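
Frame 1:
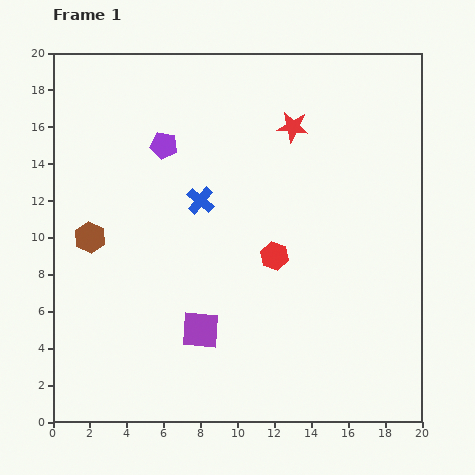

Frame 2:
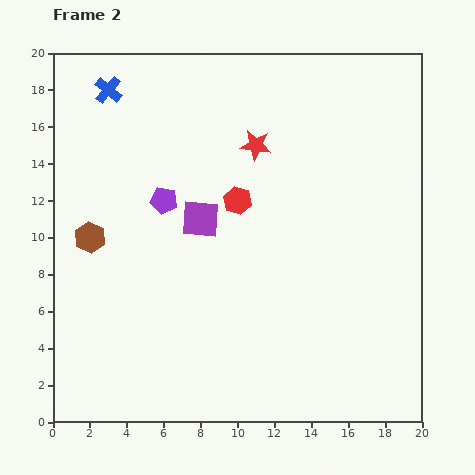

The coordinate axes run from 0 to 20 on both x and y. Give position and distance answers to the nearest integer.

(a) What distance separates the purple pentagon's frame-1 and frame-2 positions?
3

The purple pentagon moved from (6, 15) to (6, 12), a distance of √(0² + 3²) ≈ 3.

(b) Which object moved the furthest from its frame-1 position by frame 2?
the blue cross

(moved 8; next 6)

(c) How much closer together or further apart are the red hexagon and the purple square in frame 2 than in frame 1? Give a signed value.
-4

Distance in frame 1: 6. Distance in frame 2: 2.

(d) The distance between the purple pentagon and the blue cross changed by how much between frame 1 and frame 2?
+3

Distance in frame 1: 4. Distance in frame 2: 7.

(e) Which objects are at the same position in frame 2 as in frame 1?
the brown hexagon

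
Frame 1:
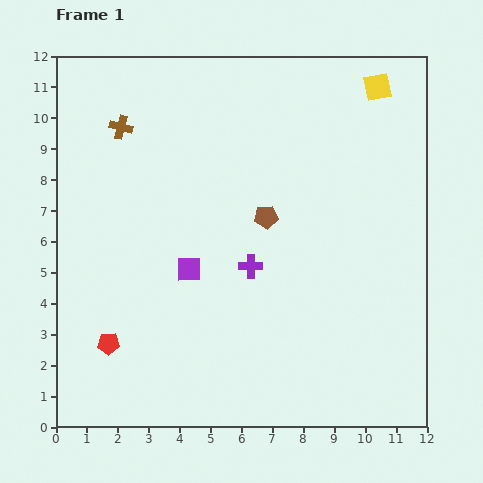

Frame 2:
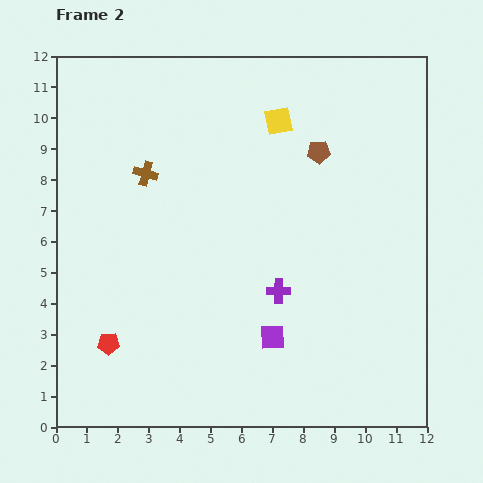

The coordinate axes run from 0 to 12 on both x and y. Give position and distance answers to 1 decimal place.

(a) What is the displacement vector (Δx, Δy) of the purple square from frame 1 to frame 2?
(2.7, -2.2)

The purple square was at (4.3, 5.1) in frame 1 and (7.0, 2.9) in frame 2.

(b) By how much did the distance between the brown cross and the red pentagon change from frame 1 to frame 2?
-1.4

Distance in frame 1: 7.0. Distance in frame 2: 5.6.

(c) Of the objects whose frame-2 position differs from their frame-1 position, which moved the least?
the purple cross

(moved 1.2)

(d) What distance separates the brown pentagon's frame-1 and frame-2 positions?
2.7

The brown pentagon moved from (6.8, 6.8) to (8.5, 8.9), a distance of √(1.7² + 2.1²) ≈ 2.7.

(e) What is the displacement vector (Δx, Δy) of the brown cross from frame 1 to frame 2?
(0.8, -1.5)

The brown cross was at (2.1, 9.7) in frame 1 and (2.9, 8.2) in frame 2.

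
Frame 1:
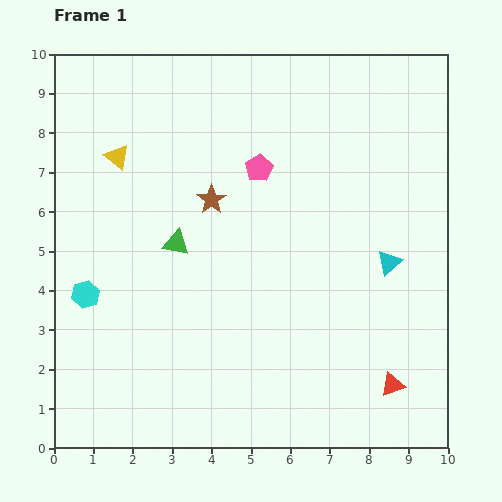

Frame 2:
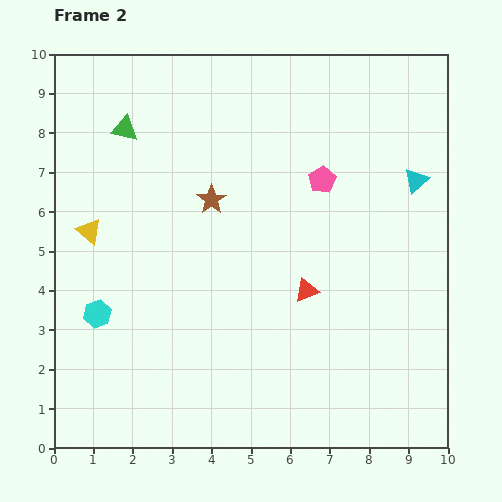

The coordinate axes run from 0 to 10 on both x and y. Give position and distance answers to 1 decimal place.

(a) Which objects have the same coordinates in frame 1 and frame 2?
the brown star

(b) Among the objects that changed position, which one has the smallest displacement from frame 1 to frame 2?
the cyan hexagon

(moved 0.6)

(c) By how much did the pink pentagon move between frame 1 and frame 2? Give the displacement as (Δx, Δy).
(1.6, -0.3)

The pink pentagon was at (5.2, 7.1) in frame 1 and (6.8, 6.8) in frame 2.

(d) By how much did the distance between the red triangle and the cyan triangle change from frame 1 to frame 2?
+0.9

Distance in frame 1: 3.1. Distance in frame 2: 4.0.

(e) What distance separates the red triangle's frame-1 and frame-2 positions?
3.3

The red triangle moved from (8.6, 1.6) to (6.4, 4.0), a distance of √(2.2² + 2.4²) ≈ 3.3.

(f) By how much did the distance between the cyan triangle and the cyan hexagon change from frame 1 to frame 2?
+1.1

Distance in frame 1: 7.7. Distance in frame 2: 8.8.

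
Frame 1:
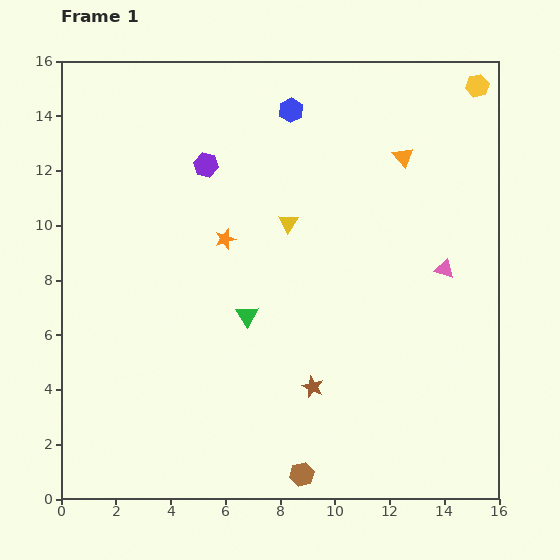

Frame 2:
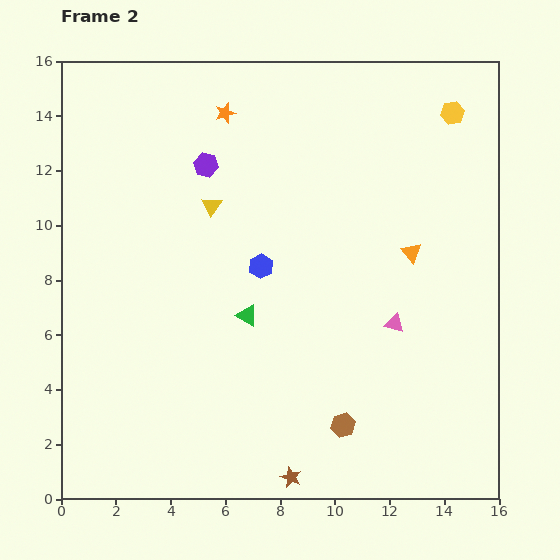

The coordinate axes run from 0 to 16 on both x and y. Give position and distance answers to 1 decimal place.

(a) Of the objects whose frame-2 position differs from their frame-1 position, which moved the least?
the yellow hexagon

(moved 1.3)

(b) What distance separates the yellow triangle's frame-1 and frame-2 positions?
2.9

The yellow triangle moved from (8.3, 10.1) to (5.5, 10.7), a distance of √(2.8² + 0.6²) ≈ 2.9.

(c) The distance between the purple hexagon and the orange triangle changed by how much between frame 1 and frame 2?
+1.0

Distance in frame 1: 7.2. Distance in frame 2: 8.2.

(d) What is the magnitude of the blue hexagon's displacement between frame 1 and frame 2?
5.8

The blue hexagon moved from (8.4, 14.2) to (7.3, 8.5), a distance of √(1.1² + 5.7²) ≈ 5.8.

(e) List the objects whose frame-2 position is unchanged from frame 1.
the green triangle, the purple hexagon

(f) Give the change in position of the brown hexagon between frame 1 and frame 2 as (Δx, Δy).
(1.5, 1.8)

The brown hexagon was at (8.8, 0.9) in frame 1 and (10.3, 2.7) in frame 2.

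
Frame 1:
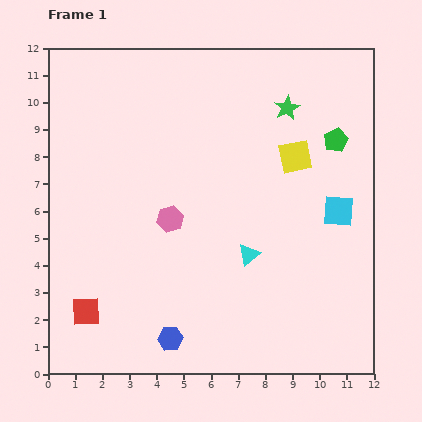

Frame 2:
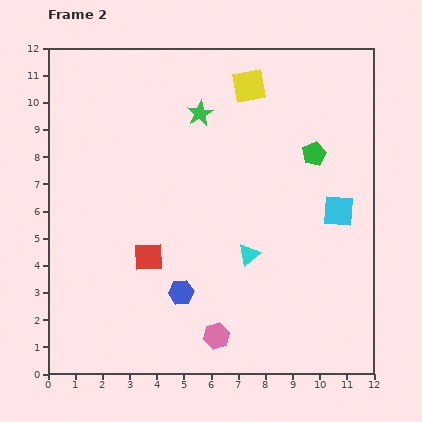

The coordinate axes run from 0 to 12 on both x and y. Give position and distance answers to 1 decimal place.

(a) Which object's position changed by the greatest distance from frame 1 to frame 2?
the pink hexagon

(moved 4.6; next 3.2)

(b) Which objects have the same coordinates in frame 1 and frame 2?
the cyan triangle, the cyan square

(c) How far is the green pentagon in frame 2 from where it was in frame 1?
0.9

The green pentagon moved from (10.6, 8.6) to (9.8, 8.1), a distance of √(0.8² + 0.5²) ≈ 0.9.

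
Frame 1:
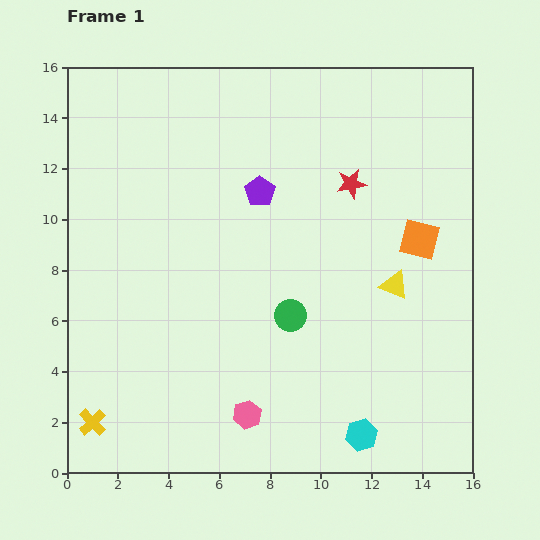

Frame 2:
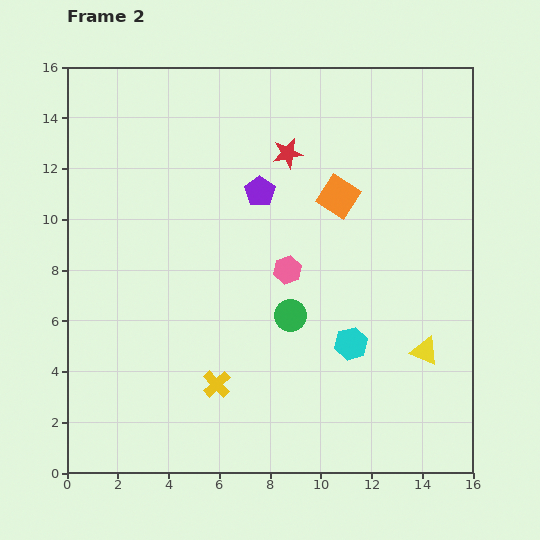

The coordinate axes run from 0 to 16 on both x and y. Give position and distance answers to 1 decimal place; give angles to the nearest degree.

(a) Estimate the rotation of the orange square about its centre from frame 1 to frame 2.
19° clockwise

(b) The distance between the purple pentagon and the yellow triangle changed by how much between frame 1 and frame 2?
+2.6

Distance in frame 1: 6.5. Distance in frame 2: 9.1.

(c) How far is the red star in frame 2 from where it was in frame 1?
2.8

The red star moved from (11.2, 11.4) to (8.7, 12.6), a distance of √(2.5² + 1.2²) ≈ 2.8.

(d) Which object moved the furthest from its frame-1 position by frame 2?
the pink hexagon

(moved 5.9; next 5.1)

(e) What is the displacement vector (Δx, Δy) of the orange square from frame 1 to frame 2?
(-3.2, 1.7)

The orange square was at (13.9, 9.2) in frame 1 and (10.7, 10.9) in frame 2.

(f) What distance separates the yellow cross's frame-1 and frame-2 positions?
5.1

The yellow cross moved from (1.0, 2.0) to (5.9, 3.5), a distance of √(4.9² + 1.5²) ≈ 5.1.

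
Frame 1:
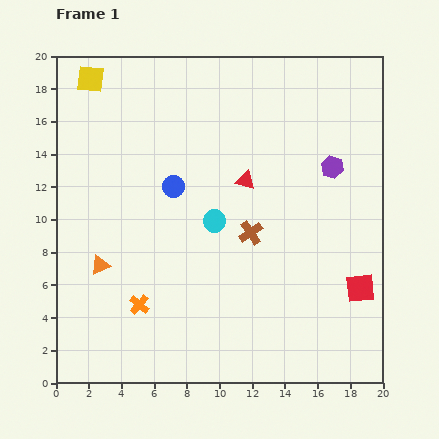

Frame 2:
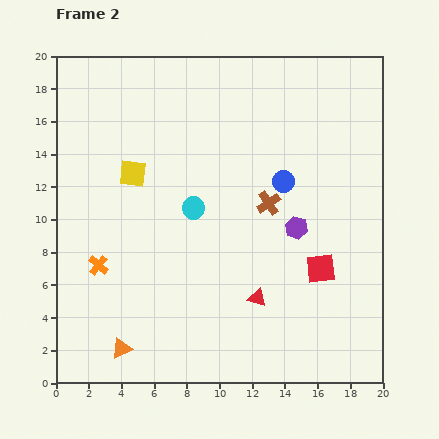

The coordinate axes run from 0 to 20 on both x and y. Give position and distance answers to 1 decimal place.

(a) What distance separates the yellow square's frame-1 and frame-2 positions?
6.4

The yellow square moved from (2.1, 18.6) to (4.7, 12.8), a distance of √(2.6² + 5.8²) ≈ 6.4.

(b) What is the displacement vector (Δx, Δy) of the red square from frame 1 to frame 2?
(-2.4, 1.2)

The red square was at (18.6, 5.8) in frame 1 and (16.2, 7.0) in frame 2.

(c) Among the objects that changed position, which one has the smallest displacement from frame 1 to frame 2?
the cyan circle

(moved 1.5)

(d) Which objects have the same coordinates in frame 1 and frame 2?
none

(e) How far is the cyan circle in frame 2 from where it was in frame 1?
1.5

The cyan circle moved from (9.7, 9.9) to (8.4, 10.7), a distance of √(1.3² + 0.8²) ≈ 1.5.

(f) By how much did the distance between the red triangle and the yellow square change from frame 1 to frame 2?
-0.6

Distance in frame 1: 11.3. Distance in frame 2: 10.7.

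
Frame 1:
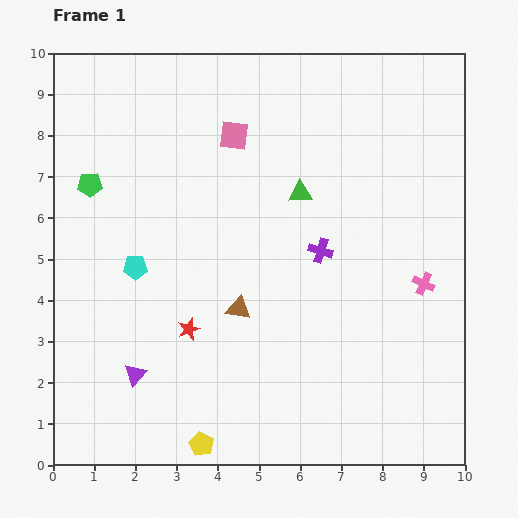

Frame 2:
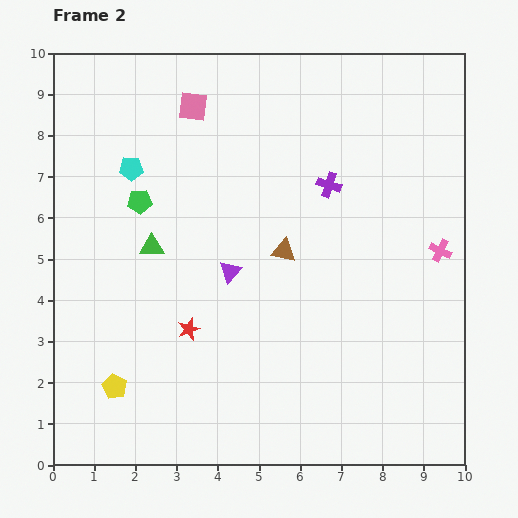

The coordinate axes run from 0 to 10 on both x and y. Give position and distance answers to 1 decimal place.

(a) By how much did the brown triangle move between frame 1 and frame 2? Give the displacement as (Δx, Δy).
(1.1, 1.4)

The brown triangle was at (4.5, 3.8) in frame 1 and (5.6, 5.2) in frame 2.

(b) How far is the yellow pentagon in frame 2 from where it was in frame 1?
2.5

The yellow pentagon moved from (3.6, 0.5) to (1.5, 1.9), a distance of √(2.1² + 1.4²) ≈ 2.5.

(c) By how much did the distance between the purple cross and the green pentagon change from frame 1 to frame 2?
-1.2

Distance in frame 1: 5.8. Distance in frame 2: 4.6.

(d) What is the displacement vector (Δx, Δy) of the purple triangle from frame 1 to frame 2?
(2.3, 2.5)

The purple triangle was at (2.0, 2.2) in frame 1 and (4.3, 4.7) in frame 2.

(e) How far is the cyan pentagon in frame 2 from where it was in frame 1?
2.4

The cyan pentagon moved from (2.0, 4.8) to (1.9, 7.2), a distance of √(0.1² + 2.4²) ≈ 2.4.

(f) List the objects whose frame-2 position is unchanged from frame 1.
the red star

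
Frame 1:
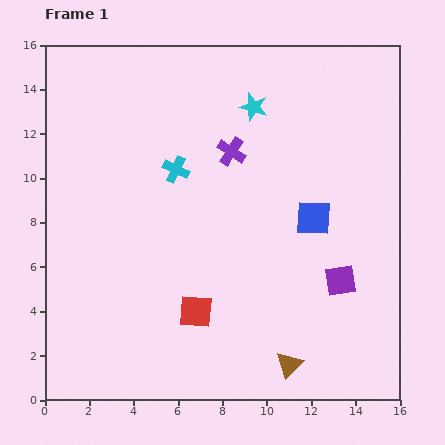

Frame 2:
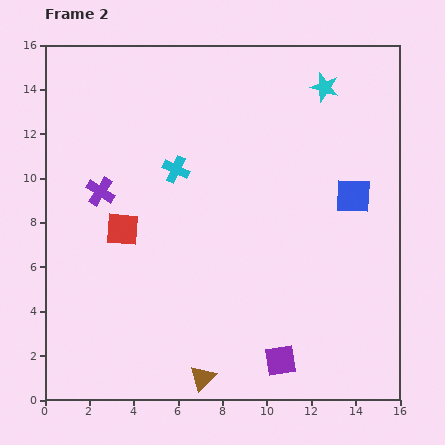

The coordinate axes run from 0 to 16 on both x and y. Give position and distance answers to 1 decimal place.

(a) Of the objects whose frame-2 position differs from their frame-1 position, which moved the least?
the blue square

(moved 2.1)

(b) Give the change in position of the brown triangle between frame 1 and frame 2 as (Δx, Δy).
(-3.9, -0.6)

The brown triangle was at (11.0, 1.6) in frame 1 and (7.1, 1.0) in frame 2.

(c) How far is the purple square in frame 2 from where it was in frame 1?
4.5

The purple square moved from (13.3, 5.4) to (10.6, 1.8), a distance of √(2.7² + 3.6²) ≈ 4.5.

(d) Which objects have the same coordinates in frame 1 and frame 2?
the cyan cross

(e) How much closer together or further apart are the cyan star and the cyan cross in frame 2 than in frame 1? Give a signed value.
+3.2

Distance in frame 1: 4.5. Distance in frame 2: 7.7.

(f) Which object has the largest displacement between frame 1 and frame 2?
the purple cross

(moved 6.2; next 5.0)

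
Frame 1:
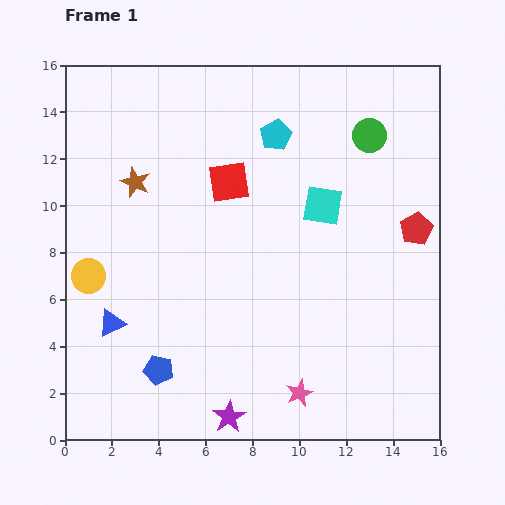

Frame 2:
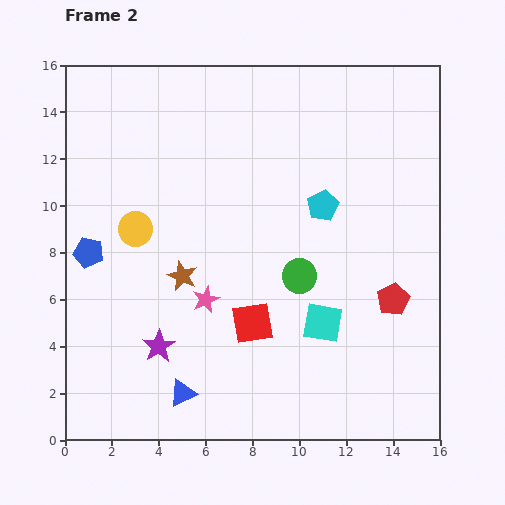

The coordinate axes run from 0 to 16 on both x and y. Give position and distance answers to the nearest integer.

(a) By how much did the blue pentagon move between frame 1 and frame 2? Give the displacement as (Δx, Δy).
(-3, 5)

The blue pentagon was at (4, 3) in frame 1 and (1, 8) in frame 2.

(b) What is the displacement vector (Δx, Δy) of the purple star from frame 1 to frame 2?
(-3, 3)

The purple star was at (7, 1) in frame 1 and (4, 4) in frame 2.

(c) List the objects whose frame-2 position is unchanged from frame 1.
none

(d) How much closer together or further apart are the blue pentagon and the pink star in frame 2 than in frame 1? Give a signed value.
-1

Distance in frame 1: 6. Distance in frame 2: 5.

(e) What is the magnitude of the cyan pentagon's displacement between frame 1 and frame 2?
4

The cyan pentagon moved from (9, 13) to (11, 10), a distance of √(2² + 3²) ≈ 4.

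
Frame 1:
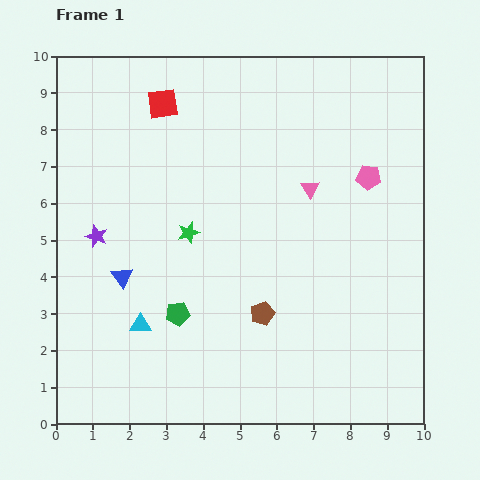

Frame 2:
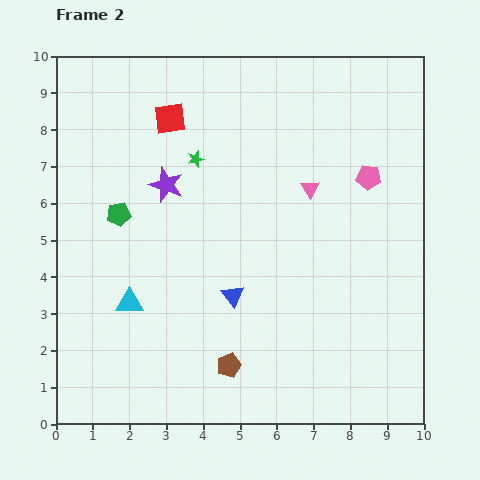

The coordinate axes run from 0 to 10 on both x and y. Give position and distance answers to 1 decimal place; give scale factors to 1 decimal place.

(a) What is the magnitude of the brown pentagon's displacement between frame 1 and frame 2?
1.7

The brown pentagon moved from (5.6, 3.0) to (4.7, 1.6), a distance of √(0.9² + 1.4²) ≈ 1.7.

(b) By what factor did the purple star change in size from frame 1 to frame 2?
1.6×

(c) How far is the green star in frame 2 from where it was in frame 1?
2.0

The green star moved from (3.6, 5.2) to (3.8, 7.2), a distance of √(0.2² + 2.0²) ≈ 2.0.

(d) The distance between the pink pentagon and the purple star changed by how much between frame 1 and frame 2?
-2.1

Distance in frame 1: 7.6. Distance in frame 2: 5.5.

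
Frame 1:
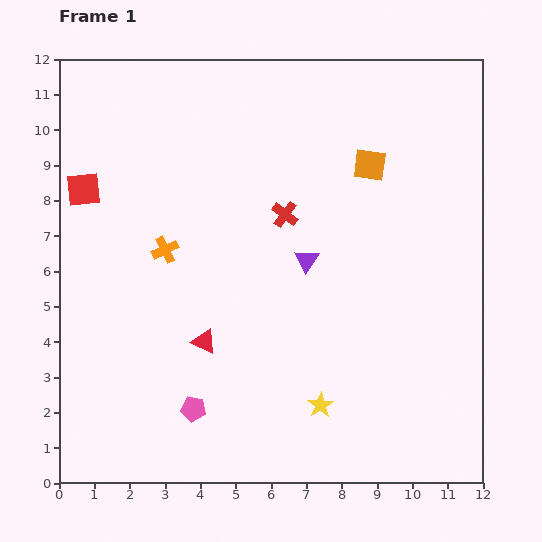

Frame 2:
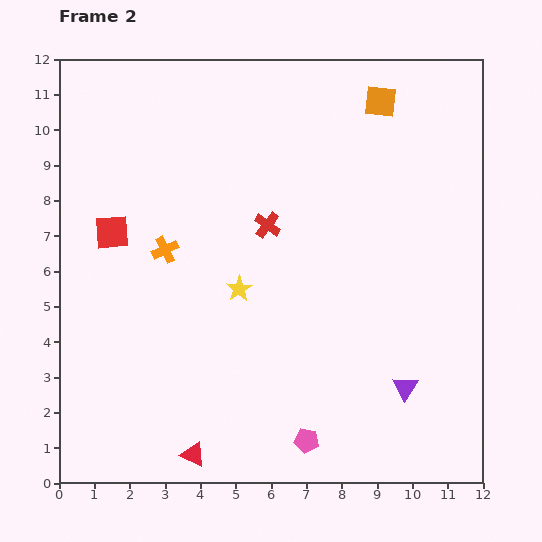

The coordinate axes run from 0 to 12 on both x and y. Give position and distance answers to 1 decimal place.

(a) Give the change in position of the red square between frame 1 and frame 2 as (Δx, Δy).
(0.8, -1.2)

The red square was at (0.7, 8.3) in frame 1 and (1.5, 7.1) in frame 2.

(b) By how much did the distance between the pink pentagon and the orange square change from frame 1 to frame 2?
+1.3

Distance in frame 1: 8.5. Distance in frame 2: 9.8.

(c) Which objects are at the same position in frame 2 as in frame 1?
the orange cross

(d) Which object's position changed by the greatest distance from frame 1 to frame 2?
the purple triangle

(moved 4.6; next 4.0)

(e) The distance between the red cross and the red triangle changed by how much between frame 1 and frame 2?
+2.5

Distance in frame 1: 4.3. Distance in frame 2: 6.8.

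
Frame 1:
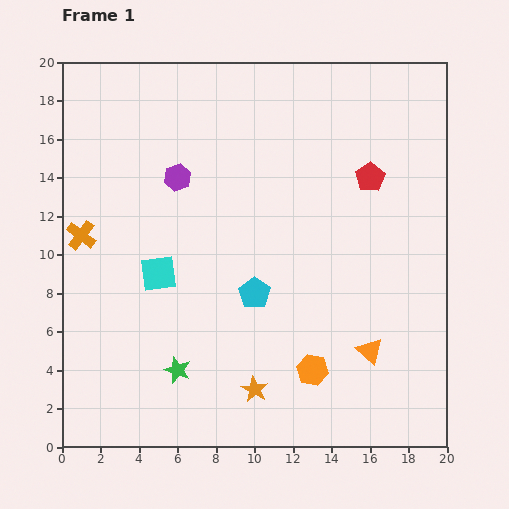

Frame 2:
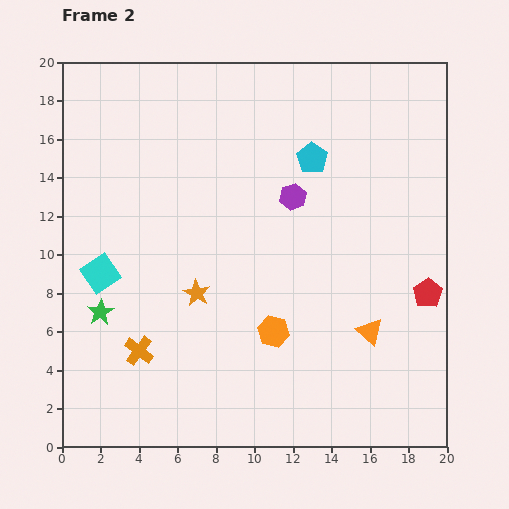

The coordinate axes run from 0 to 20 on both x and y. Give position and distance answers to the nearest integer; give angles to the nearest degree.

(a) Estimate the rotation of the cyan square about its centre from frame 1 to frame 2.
26° counter-clockwise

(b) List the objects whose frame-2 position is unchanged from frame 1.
none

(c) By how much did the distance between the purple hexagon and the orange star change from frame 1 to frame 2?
-5

Distance in frame 1: 12. Distance in frame 2: 7.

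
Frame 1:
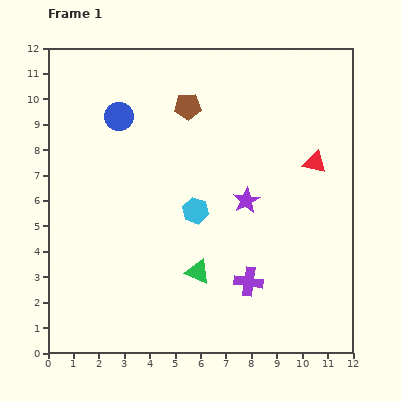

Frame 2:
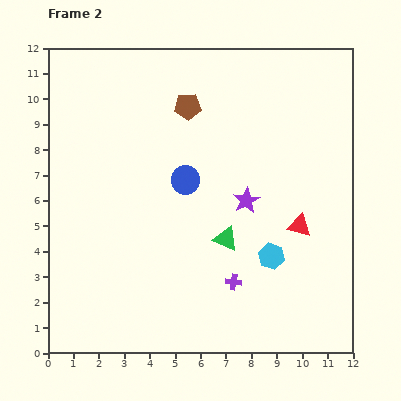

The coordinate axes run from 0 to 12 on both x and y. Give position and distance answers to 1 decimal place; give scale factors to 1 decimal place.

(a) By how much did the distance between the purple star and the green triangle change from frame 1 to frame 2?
-1.7

Distance in frame 1: 3.4. Distance in frame 2: 1.7.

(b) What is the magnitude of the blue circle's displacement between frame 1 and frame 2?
3.6

The blue circle moved from (2.8, 9.3) to (5.4, 6.8), a distance of √(2.6² + 2.5²) ≈ 3.6.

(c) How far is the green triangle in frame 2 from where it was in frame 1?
1.7

The green triangle moved from (5.9, 3.2) to (7.0, 4.5), a distance of √(1.1² + 1.3²) ≈ 1.7.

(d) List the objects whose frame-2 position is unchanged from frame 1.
the purple star, the brown pentagon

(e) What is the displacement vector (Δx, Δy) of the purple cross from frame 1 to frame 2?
(-0.6, 0.0)

The purple cross was at (7.9, 2.8) in frame 1 and (7.3, 2.8) in frame 2.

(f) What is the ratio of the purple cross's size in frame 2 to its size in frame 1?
0.6×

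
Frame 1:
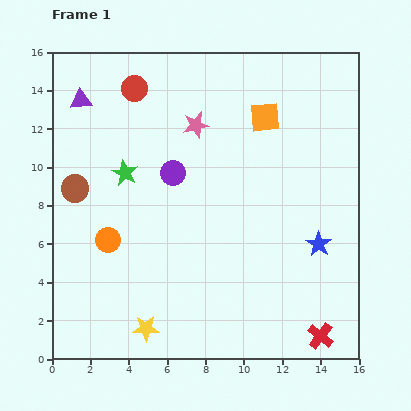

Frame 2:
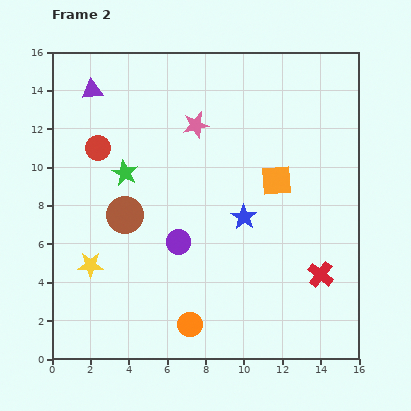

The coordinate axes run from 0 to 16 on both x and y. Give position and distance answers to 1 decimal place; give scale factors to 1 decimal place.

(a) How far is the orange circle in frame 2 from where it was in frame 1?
6.2

The orange circle moved from (2.9, 6.2) to (7.2, 1.8), a distance of √(4.3² + 4.4²) ≈ 6.2.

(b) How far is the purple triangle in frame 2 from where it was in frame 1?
0.8

The purple triangle moved from (1.5, 13.5) to (2.1, 14.0), a distance of √(0.6² + 0.5²) ≈ 0.8.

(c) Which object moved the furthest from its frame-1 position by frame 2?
the orange circle

(moved 6.2; next 4.4)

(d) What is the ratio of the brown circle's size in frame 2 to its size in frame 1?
1.3×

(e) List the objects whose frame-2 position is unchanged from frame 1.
the pink star, the green star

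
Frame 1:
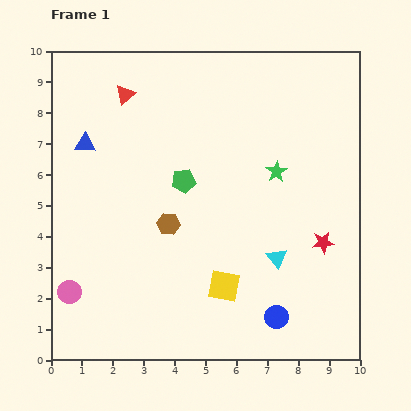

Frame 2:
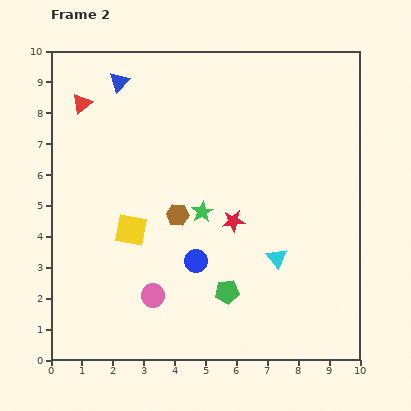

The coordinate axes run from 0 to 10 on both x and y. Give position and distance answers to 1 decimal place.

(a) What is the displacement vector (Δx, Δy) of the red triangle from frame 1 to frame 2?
(-1.4, -0.3)

The red triangle was at (2.4, 8.6) in frame 1 and (1.0, 8.3) in frame 2.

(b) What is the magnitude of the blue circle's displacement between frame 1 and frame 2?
3.2

The blue circle moved from (7.3, 1.4) to (4.7, 3.2), a distance of √(2.6² + 1.8²) ≈ 3.2.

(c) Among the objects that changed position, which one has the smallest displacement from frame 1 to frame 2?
the brown hexagon

(moved 0.4)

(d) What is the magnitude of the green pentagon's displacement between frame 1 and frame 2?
3.9

The green pentagon moved from (4.3, 5.8) to (5.7, 2.2), a distance of √(1.4² + 3.6²) ≈ 3.9.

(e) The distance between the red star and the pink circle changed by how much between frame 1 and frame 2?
-4.9

Distance in frame 1: 8.4. Distance in frame 2: 3.5.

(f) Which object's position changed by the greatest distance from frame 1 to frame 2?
the green pentagon

(moved 3.9; next 3.5)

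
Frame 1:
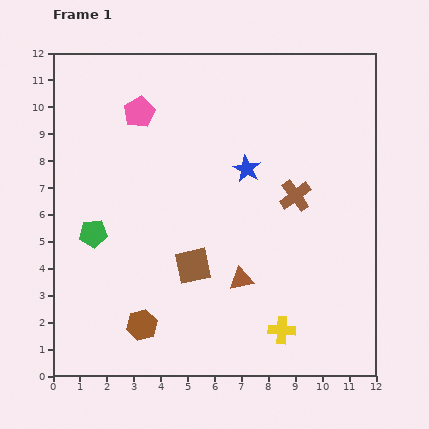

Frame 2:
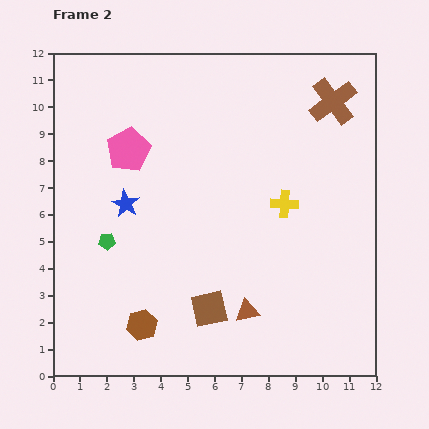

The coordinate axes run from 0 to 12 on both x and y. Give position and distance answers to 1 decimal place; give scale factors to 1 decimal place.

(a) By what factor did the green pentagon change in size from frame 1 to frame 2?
0.6×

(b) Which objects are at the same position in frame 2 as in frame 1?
the brown hexagon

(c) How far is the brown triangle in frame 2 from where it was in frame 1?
1.2

The brown triangle moved from (7.0, 3.6) to (7.2, 2.4), a distance of √(0.2² + 1.2²) ≈ 1.2.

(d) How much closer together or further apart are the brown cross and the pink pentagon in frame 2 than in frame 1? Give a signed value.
+1.2

Distance in frame 1: 6.6. Distance in frame 2: 7.8.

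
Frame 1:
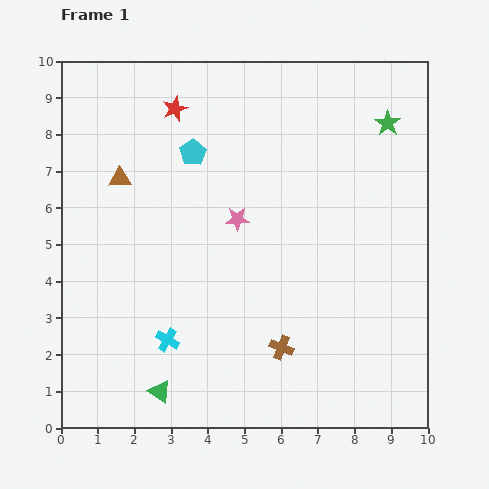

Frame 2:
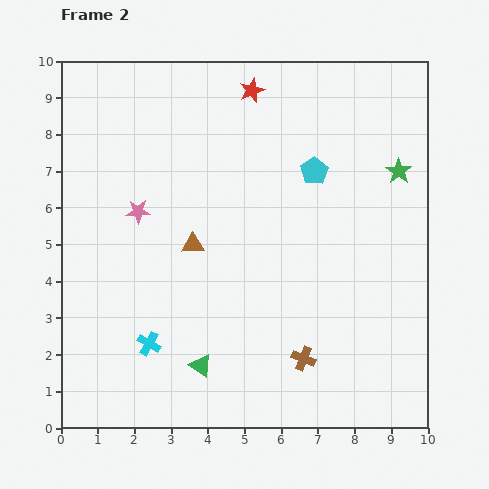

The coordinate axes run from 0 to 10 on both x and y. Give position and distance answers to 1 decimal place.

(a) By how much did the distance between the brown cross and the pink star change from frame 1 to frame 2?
+2.3

Distance in frame 1: 3.7. Distance in frame 2: 6.0.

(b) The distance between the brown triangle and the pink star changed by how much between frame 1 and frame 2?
-1.7

Distance in frame 1: 3.4. Distance in frame 2: 1.7.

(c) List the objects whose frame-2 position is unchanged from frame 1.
none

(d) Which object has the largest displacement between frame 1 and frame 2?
the cyan pentagon

(moved 3.3; next 2.7)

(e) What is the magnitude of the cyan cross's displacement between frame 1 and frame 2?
0.5

The cyan cross moved from (2.9, 2.4) to (2.4, 2.3), a distance of √(0.5² + 0.1²) ≈ 0.5.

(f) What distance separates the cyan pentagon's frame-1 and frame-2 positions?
3.3

The cyan pentagon moved from (3.6, 7.5) to (6.9, 7.0), a distance of √(3.3² + 0.5²) ≈ 3.3.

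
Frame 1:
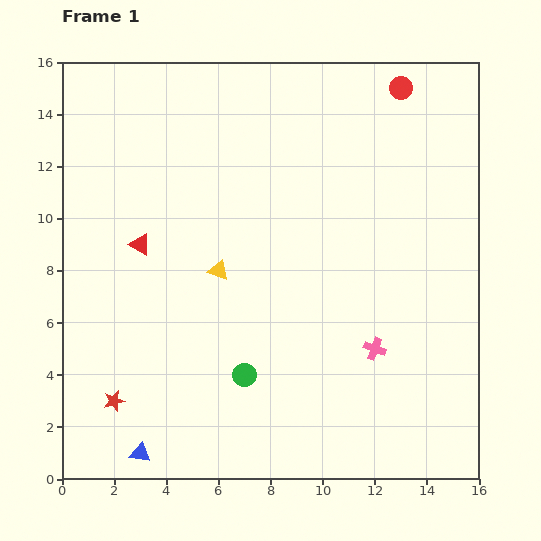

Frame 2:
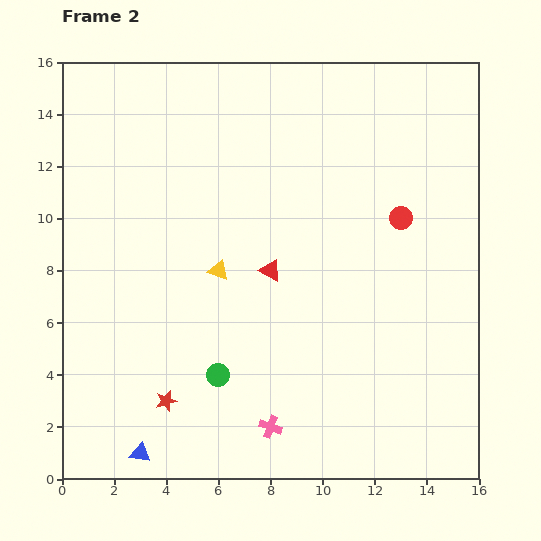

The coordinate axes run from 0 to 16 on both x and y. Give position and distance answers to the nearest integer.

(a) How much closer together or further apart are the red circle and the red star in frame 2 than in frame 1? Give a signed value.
-5

Distance in frame 1: 16. Distance in frame 2: 11.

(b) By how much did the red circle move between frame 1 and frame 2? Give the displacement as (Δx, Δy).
(0, -5)

The red circle was at (13, 15) in frame 1 and (13, 10) in frame 2.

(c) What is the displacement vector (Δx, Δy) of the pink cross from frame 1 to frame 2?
(-4, -3)

The pink cross was at (12, 5) in frame 1 and (8, 2) in frame 2.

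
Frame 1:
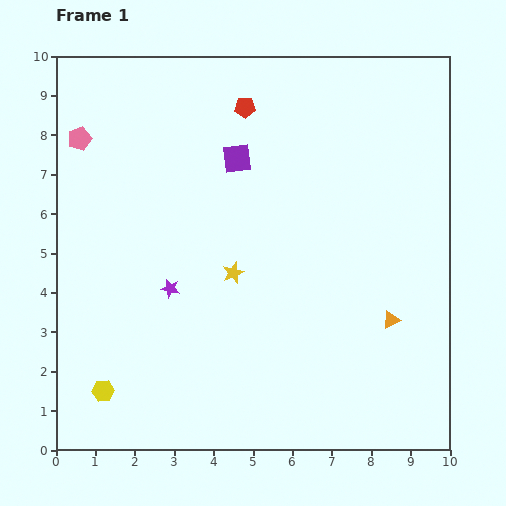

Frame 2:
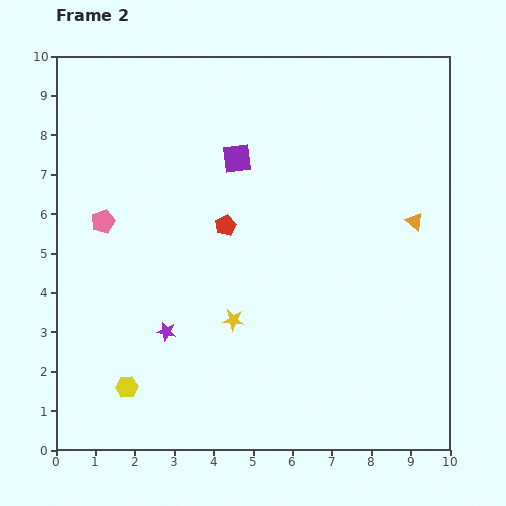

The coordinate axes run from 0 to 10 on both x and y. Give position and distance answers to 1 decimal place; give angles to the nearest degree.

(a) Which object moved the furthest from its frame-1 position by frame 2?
the red pentagon

(moved 3.0; next 2.6)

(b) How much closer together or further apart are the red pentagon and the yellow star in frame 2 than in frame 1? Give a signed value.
-1.8

Distance in frame 1: 4.2. Distance in frame 2: 2.4.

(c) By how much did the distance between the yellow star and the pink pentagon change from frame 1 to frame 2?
-1.1

Distance in frame 1: 5.2. Distance in frame 2: 4.1.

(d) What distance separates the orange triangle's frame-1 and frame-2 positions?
2.6

The orange triangle moved from (8.5, 3.3) to (9.1, 5.8), a distance of √(0.6² + 2.5²) ≈ 2.6.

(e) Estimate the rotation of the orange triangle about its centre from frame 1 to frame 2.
54° counter-clockwise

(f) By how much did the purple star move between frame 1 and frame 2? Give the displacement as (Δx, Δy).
(-0.1, -1.1)

The purple star was at (2.9, 4.1) in frame 1 and (2.8, 3.0) in frame 2.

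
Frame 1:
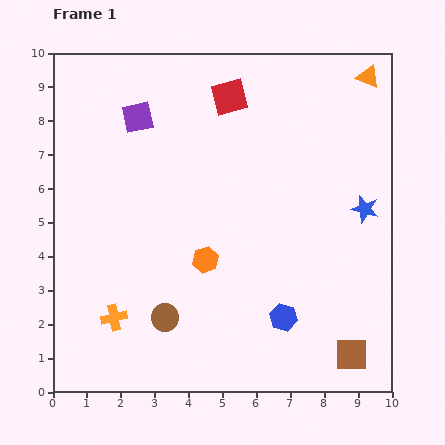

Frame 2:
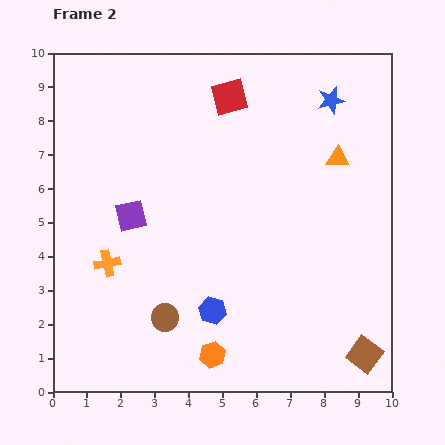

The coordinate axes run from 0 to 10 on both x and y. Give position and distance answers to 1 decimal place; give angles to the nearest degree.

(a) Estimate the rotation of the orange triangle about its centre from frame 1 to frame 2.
23° counter-clockwise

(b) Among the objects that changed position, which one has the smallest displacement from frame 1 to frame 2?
the brown square

(moved 0.4)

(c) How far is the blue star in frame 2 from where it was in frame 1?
3.4

The blue star moved from (9.2, 5.4) to (8.2, 8.6), a distance of √(1.0² + 3.2²) ≈ 3.4.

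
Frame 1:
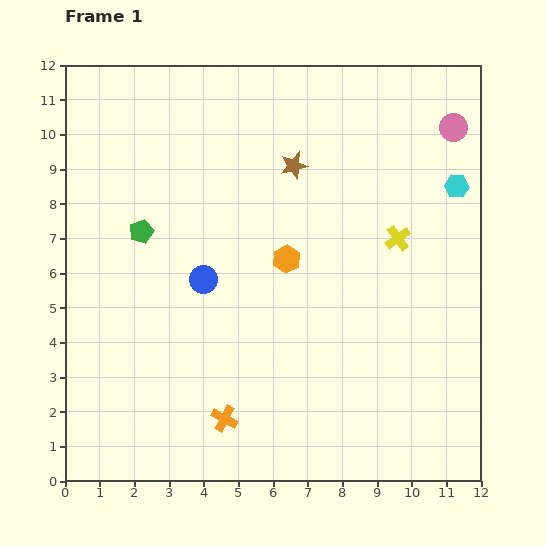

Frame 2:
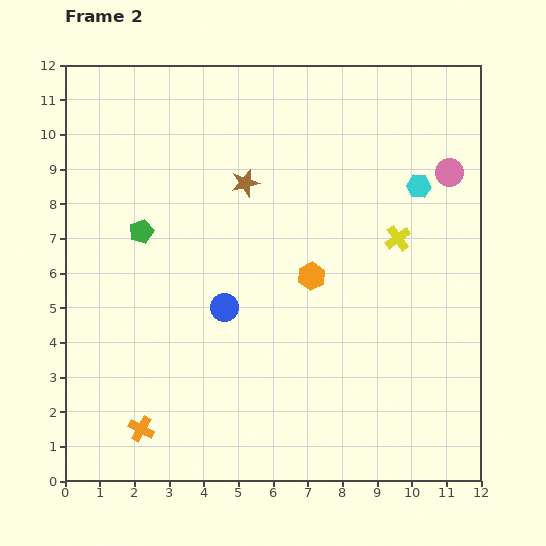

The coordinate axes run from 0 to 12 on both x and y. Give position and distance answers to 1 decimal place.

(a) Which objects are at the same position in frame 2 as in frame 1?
the yellow cross, the green pentagon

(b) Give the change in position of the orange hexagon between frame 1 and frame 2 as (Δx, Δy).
(0.7, -0.5)

The orange hexagon was at (6.4, 6.4) in frame 1 and (7.1, 5.9) in frame 2.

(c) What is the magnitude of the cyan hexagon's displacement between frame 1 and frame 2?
1.1

The cyan hexagon moved from (11.3, 8.5) to (10.2, 8.5), a distance of √(1.1² + 0.0²) ≈ 1.1.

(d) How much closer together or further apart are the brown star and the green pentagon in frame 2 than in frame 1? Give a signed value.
-1.5

Distance in frame 1: 4.8. Distance in frame 2: 3.3.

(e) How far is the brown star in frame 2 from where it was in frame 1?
1.5

The brown star moved from (6.6, 9.1) to (5.2, 8.6), a distance of √(1.4² + 0.5²) ≈ 1.5.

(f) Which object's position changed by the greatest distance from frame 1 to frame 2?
the orange cross

(moved 2.4; next 1.5)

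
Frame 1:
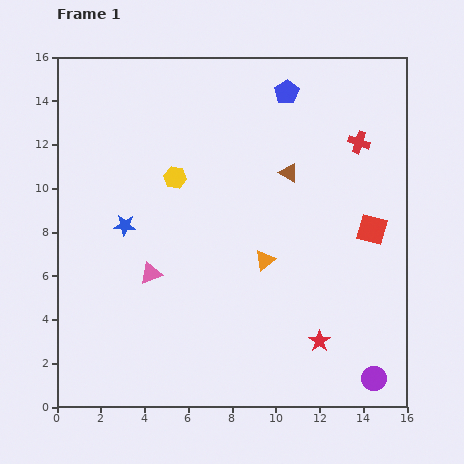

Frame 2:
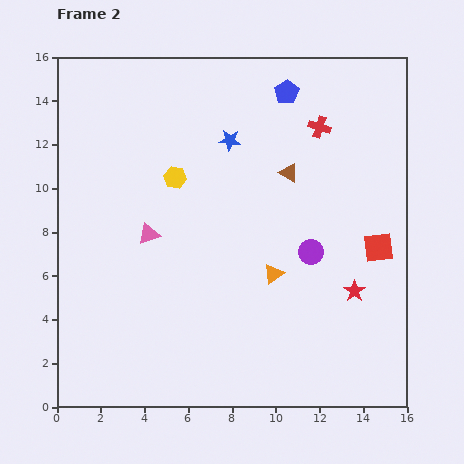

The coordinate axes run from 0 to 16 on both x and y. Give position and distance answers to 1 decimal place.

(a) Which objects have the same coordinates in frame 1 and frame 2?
the blue pentagon, the brown triangle, the yellow hexagon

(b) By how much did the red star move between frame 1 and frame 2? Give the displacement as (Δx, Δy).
(1.6, 2.3)

The red star was at (12.0, 3.0) in frame 1 and (13.6, 5.3) in frame 2.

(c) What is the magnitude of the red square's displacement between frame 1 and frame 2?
0.9

The red square moved from (14.4, 8.1) to (14.7, 7.3), a distance of √(0.3² + 0.8²) ≈ 0.9.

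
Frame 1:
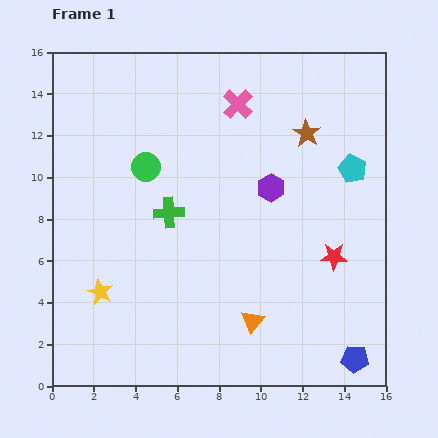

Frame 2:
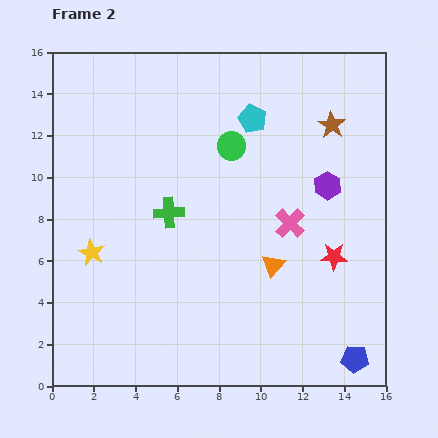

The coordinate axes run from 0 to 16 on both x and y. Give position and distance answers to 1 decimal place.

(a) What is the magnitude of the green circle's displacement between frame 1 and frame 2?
4.2

The green circle moved from (4.5, 10.5) to (8.6, 11.5), a distance of √(4.1² + 1.0²) ≈ 4.2.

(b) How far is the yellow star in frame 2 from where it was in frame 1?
1.9

The yellow star moved from (2.3, 4.5) to (1.9, 6.4), a distance of √(0.4² + 1.9²) ≈ 1.9.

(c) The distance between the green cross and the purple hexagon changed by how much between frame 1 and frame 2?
+2.7

Distance in frame 1: 5.0. Distance in frame 2: 7.7.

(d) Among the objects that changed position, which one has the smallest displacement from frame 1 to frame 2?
the brown star

(moved 1.3)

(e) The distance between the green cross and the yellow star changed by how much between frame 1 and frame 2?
-0.8

Distance in frame 1: 5.0. Distance in frame 2: 4.2.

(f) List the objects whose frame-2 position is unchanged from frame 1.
the red star, the green cross, the blue pentagon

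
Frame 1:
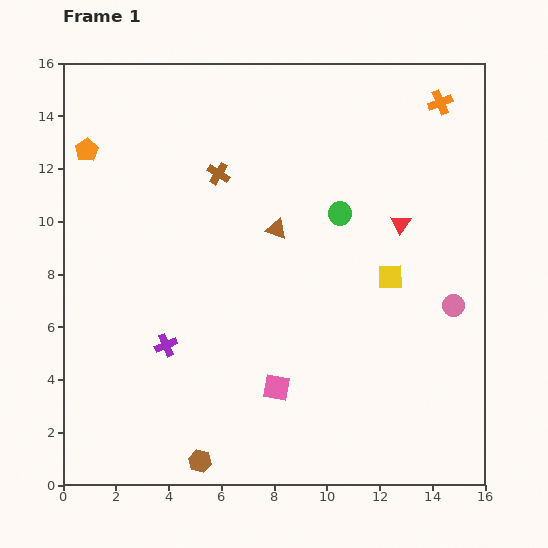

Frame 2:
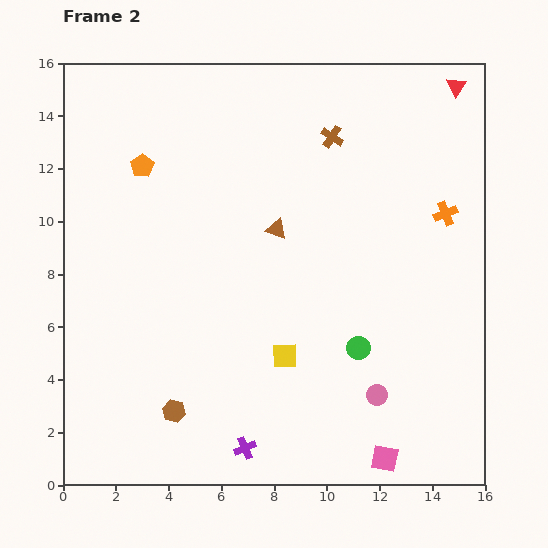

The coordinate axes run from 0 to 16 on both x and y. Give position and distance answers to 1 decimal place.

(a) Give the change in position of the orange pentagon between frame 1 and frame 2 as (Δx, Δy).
(2.1, -0.6)

The orange pentagon was at (0.9, 12.7) in frame 1 and (3.0, 12.1) in frame 2.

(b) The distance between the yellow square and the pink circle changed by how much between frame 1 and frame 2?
+1.2

Distance in frame 1: 2.6. Distance in frame 2: 3.8.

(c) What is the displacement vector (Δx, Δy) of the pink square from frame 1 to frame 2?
(4.1, -2.7)

The pink square was at (8.1, 3.7) in frame 1 and (12.2, 1.0) in frame 2.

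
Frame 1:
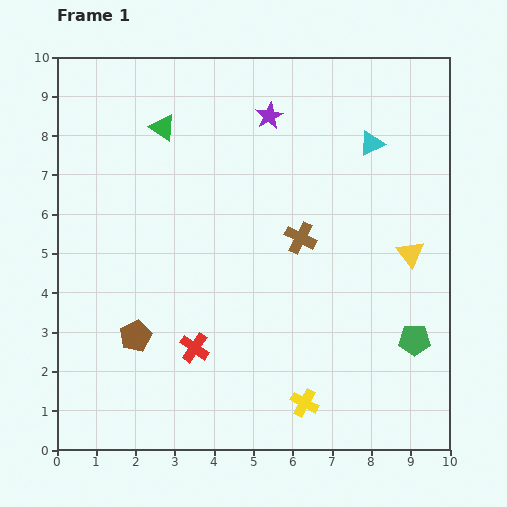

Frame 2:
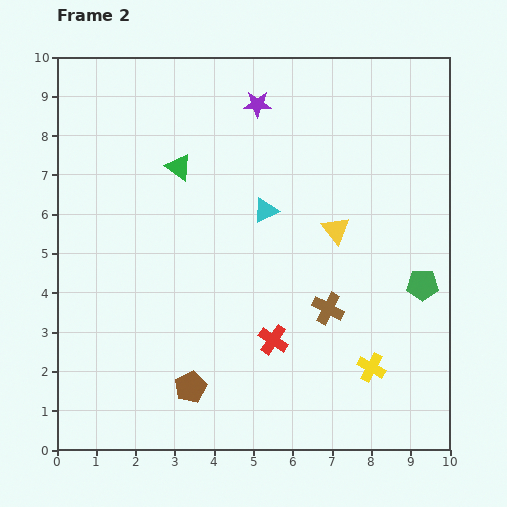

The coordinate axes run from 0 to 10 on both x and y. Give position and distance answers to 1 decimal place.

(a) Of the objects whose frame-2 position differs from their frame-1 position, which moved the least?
the purple star

(moved 0.4)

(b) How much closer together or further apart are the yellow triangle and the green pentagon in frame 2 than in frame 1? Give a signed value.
+0.4

Distance in frame 1: 2.2. Distance in frame 2: 2.6.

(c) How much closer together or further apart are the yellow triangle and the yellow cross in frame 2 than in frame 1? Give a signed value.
-1.1

Distance in frame 1: 4.7. Distance in frame 2: 3.6.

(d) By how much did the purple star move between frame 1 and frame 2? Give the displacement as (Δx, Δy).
(-0.3, 0.3)

The purple star was at (5.4, 8.5) in frame 1 and (5.1, 8.8) in frame 2.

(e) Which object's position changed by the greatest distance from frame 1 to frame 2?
the cyan triangle

(moved 3.2; next 2.0)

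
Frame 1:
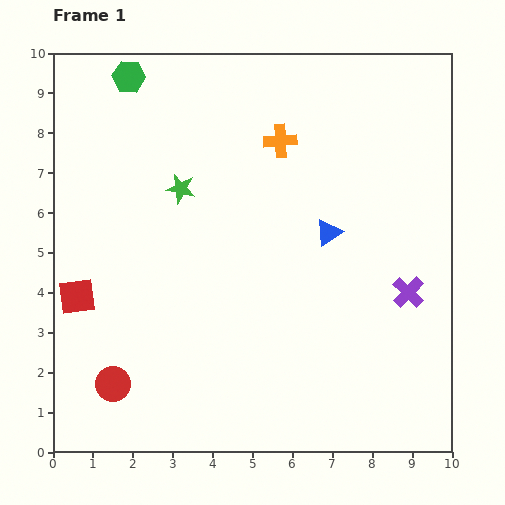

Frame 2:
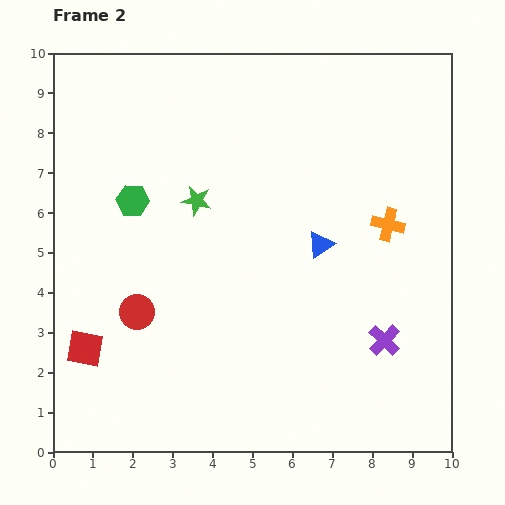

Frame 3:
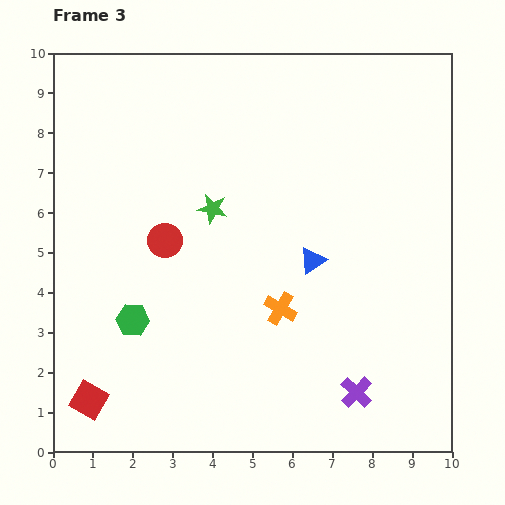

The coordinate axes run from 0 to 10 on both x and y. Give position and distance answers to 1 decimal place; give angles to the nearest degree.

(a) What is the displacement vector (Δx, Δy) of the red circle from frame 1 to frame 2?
(0.6, 1.8)

The red circle was at (1.5, 1.7) in frame 1 and (2.1, 3.5) in frame 2.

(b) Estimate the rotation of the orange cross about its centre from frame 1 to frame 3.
35° clockwise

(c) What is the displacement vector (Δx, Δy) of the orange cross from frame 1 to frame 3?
(0.0, -4.2)

The orange cross was at (5.7, 7.8) in frame 1 and (5.7, 3.6) in frame 3.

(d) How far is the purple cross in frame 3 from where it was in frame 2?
1.5

The purple cross moved from (8.3, 2.8) to (7.6, 1.5), a distance of √(0.7² + 1.3²) ≈ 1.5.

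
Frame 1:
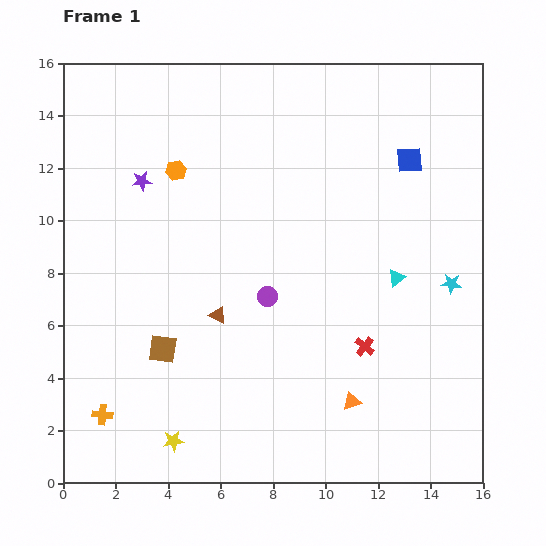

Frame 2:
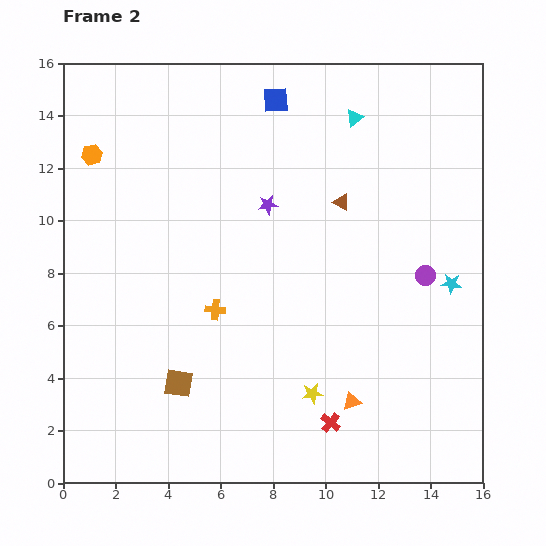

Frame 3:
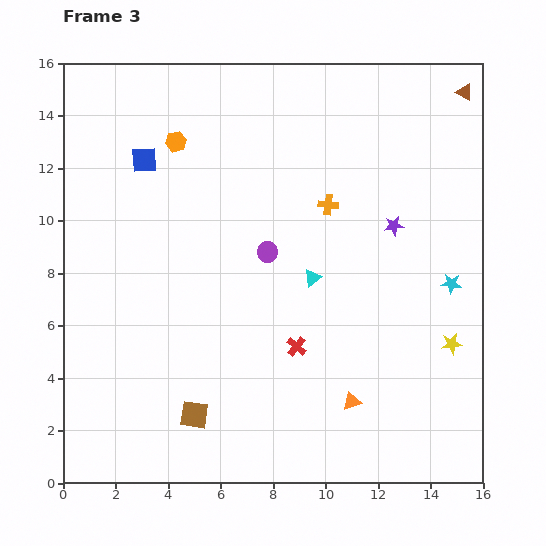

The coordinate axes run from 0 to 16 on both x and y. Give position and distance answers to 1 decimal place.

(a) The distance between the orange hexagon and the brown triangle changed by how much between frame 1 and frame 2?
+4.0

Distance in frame 1: 5.7. Distance in frame 2: 9.7.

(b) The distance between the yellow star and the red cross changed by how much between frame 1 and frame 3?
-2.2

Distance in frame 1: 8.1. Distance in frame 3: 5.9.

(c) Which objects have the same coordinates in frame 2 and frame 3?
the cyan star, the orange triangle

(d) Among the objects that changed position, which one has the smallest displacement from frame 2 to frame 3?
the brown square

(moved 1.3)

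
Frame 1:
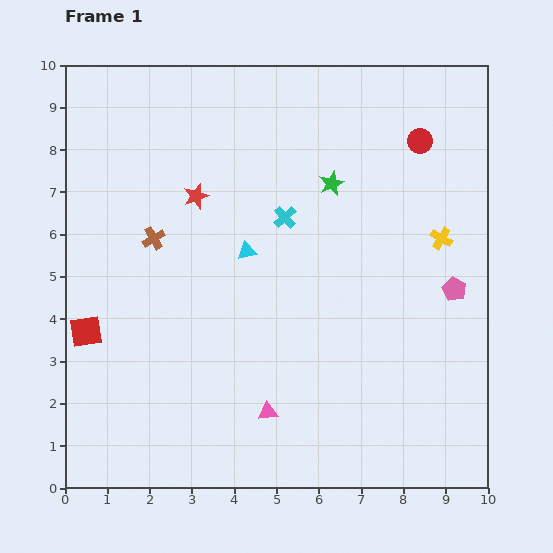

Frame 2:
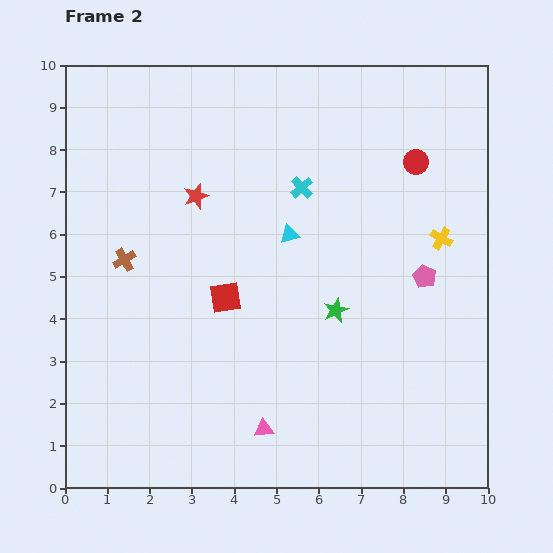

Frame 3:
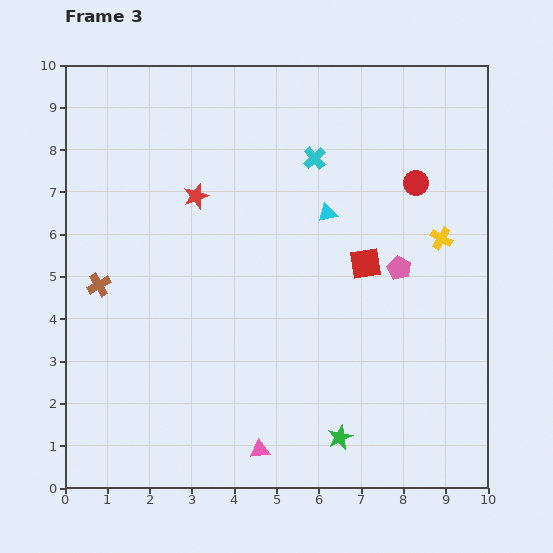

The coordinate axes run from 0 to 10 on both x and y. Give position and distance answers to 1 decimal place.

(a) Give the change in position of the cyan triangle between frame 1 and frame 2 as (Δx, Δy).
(1.0, 0.4)

The cyan triangle was at (4.3, 5.6) in frame 1 and (5.3, 6.0) in frame 2.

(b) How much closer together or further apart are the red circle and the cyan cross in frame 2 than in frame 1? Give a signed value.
-0.9

Distance in frame 1: 3.7. Distance in frame 2: 2.8.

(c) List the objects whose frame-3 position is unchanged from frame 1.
the yellow cross, the red star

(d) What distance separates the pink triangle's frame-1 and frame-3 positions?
0.9

The pink triangle moved from (4.8, 1.8) to (4.6, 0.9), a distance of √(0.2² + 0.9²) ≈ 0.9.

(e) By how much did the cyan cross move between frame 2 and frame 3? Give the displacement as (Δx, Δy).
(0.3, 0.7)

The cyan cross was at (5.6, 7.1) in frame 2 and (5.9, 7.8) in frame 3.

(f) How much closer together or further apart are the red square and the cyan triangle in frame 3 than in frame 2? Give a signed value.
-0.6

Distance in frame 2: 2.1. Distance in frame 3: 1.5.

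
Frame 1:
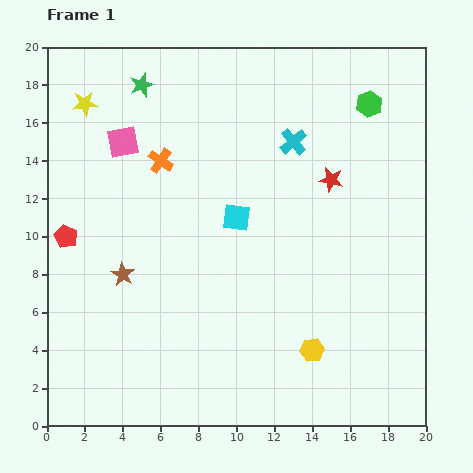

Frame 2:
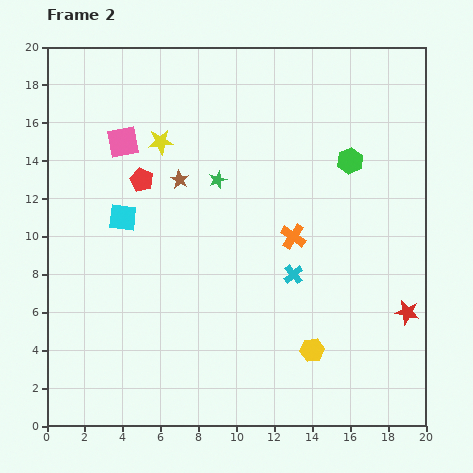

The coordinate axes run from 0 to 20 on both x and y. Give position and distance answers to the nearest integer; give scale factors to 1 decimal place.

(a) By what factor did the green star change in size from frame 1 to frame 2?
0.7×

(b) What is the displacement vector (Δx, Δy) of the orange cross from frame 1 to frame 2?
(7, -4)

The orange cross was at (6, 14) in frame 1 and (13, 10) in frame 2.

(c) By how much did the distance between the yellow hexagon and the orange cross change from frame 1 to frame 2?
-7

Distance in frame 1: 13. Distance in frame 2: 6.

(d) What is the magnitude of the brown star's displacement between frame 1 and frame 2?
6

The brown star moved from (4, 8) to (7, 13), a distance of √(3² + 5²) ≈ 6.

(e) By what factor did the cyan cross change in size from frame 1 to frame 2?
0.7×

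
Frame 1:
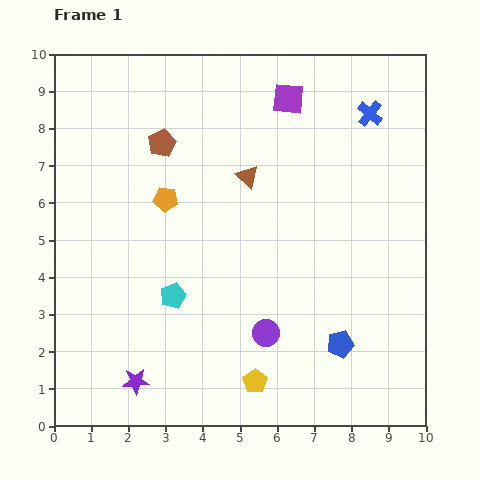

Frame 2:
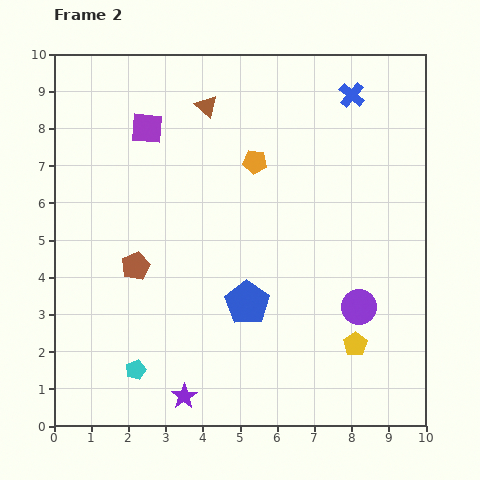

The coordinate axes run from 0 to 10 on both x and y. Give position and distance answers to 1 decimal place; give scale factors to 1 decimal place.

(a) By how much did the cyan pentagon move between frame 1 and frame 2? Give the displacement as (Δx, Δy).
(-1.0, -2.0)

The cyan pentagon was at (3.2, 3.5) in frame 1 and (2.2, 1.5) in frame 2.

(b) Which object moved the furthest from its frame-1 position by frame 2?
the purple square

(moved 3.9; next 3.4)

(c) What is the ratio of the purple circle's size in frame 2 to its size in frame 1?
1.3×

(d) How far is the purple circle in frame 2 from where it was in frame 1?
2.6

The purple circle moved from (5.7, 2.5) to (8.2, 3.2), a distance of √(2.5² + 0.7²) ≈ 2.6.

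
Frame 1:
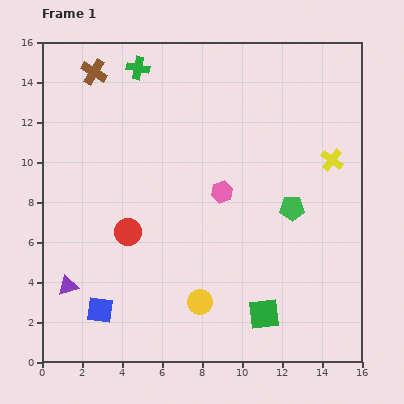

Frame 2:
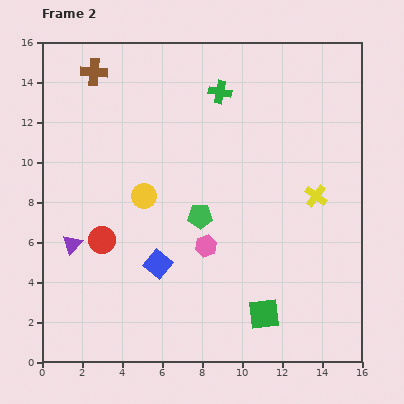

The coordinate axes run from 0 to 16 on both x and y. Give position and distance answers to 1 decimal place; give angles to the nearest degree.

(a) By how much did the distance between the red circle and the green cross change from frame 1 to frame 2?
+1.3

Distance in frame 1: 8.2. Distance in frame 2: 9.5.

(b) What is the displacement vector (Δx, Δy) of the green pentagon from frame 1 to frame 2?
(-4.6, -0.4)

The green pentagon was at (12.5, 7.7) in frame 1 and (7.9, 7.3) in frame 2.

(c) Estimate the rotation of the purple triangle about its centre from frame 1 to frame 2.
31° counter-clockwise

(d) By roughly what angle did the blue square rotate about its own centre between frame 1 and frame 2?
28° clockwise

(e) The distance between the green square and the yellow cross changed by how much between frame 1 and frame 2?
-2.0

Distance in frame 1: 8.4. Distance in frame 2: 6.4.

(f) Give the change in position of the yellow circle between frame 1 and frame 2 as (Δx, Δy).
(-2.8, 5.3)

The yellow circle was at (7.9, 3.0) in frame 1 and (5.1, 8.3) in frame 2.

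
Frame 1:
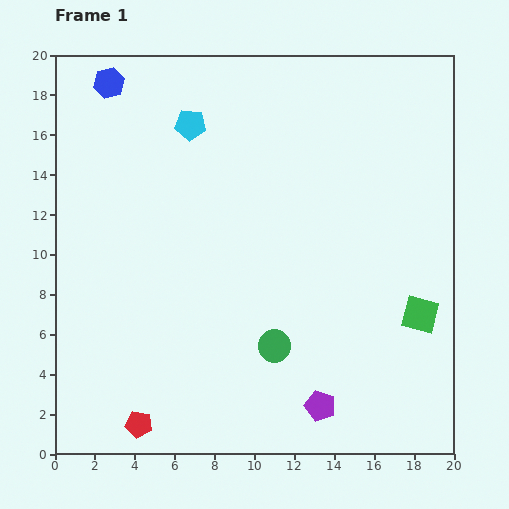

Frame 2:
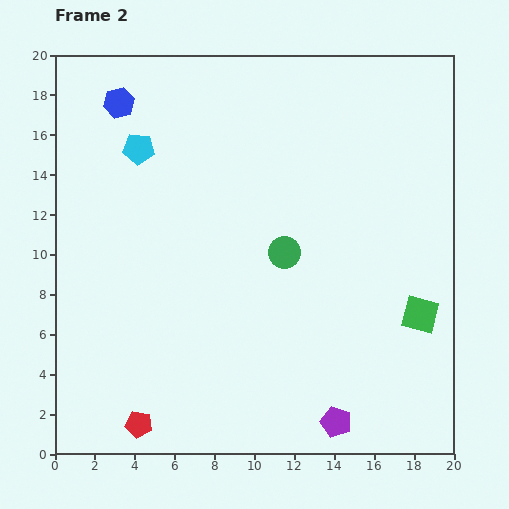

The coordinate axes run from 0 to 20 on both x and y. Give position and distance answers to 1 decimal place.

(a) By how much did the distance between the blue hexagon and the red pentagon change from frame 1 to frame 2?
-1.1

Distance in frame 1: 17.2. Distance in frame 2: 16.1.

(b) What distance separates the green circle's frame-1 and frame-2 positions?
4.7

The green circle moved from (11.0, 5.4) to (11.5, 10.1), a distance of √(0.5² + 4.7²) ≈ 4.7.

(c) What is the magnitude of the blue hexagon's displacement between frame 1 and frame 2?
1.1

The blue hexagon moved from (2.7, 18.6) to (3.2, 17.6), a distance of √(0.5² + 1.0²) ≈ 1.1.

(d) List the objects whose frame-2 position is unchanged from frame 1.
the red pentagon, the green square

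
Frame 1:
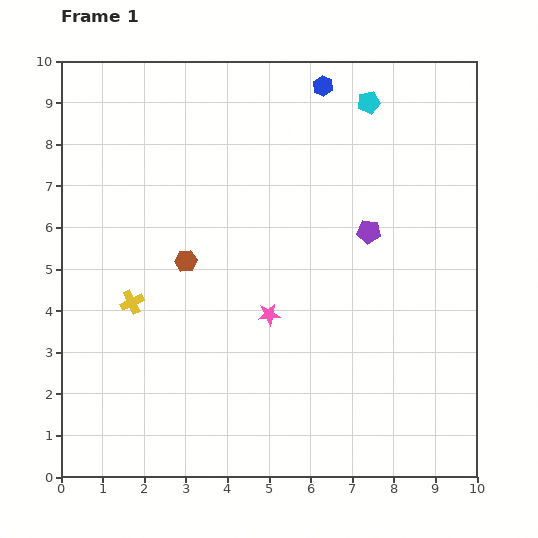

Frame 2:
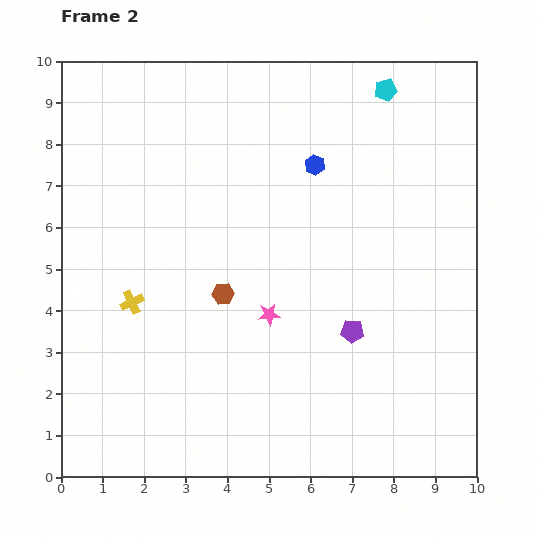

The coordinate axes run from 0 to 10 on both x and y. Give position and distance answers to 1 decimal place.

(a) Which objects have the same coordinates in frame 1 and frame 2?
the yellow cross, the pink star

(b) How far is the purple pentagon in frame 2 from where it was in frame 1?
2.4

The purple pentagon moved from (7.4, 5.9) to (7.0, 3.5), a distance of √(0.4² + 2.4²) ≈ 2.4.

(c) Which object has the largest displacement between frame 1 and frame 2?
the purple pentagon

(moved 2.4; next 1.9)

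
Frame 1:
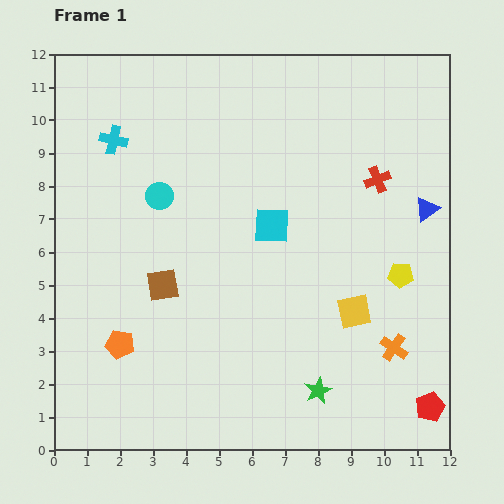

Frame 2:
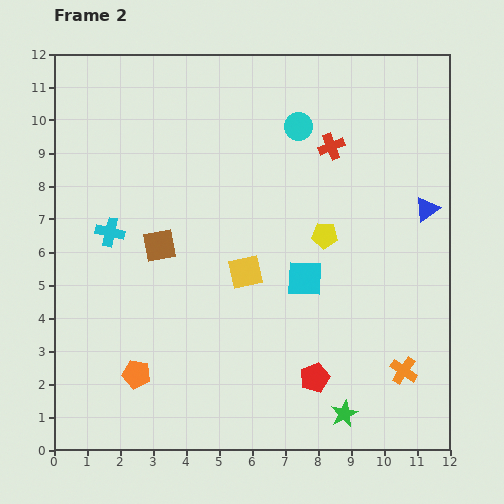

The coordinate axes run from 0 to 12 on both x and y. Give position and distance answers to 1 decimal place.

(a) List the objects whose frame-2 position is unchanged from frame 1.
the blue triangle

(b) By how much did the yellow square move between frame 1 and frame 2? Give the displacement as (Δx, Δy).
(-3.3, 1.2)

The yellow square was at (9.1, 4.2) in frame 1 and (5.8, 5.4) in frame 2.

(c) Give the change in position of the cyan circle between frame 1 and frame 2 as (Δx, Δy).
(4.2, 2.1)

The cyan circle was at (3.2, 7.7) in frame 1 and (7.4, 9.8) in frame 2.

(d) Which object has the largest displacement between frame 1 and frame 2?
the cyan circle

(moved 4.7; next 3.6)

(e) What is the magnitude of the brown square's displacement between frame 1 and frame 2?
1.2

The brown square moved from (3.3, 5.0) to (3.2, 6.2), a distance of √(0.1² + 1.2²) ≈ 1.2.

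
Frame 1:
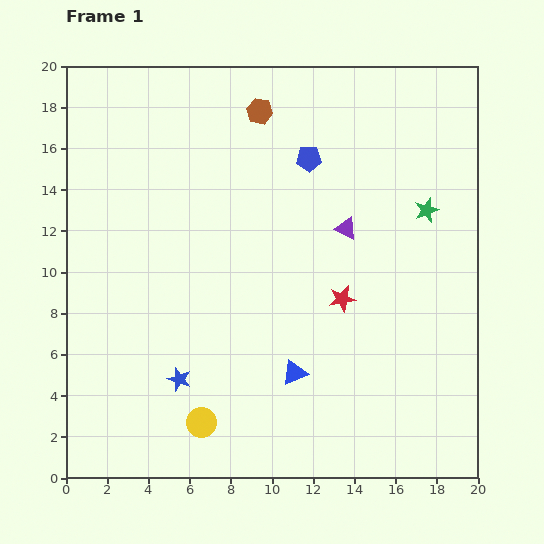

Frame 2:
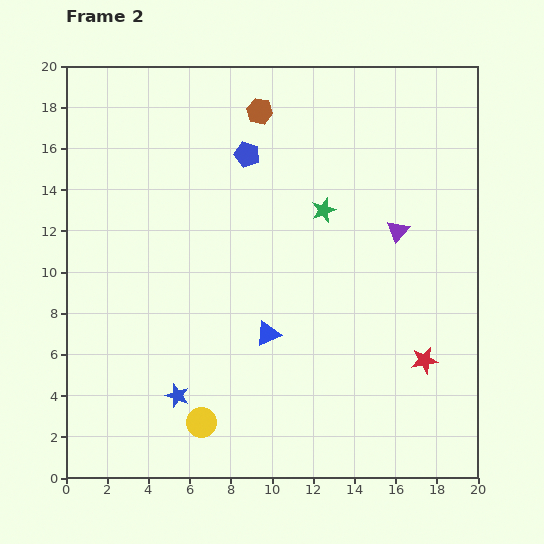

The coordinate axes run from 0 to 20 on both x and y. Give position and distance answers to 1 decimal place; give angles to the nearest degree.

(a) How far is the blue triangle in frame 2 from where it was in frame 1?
2.3

The blue triangle moved from (11.1, 5.1) to (9.8, 7.0), a distance of √(1.3² + 1.9²) ≈ 2.3.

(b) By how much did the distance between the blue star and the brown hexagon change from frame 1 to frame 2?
+0.8

Distance in frame 1: 13.6. Distance in frame 2: 14.4.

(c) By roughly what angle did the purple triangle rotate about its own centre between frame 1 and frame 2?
45° clockwise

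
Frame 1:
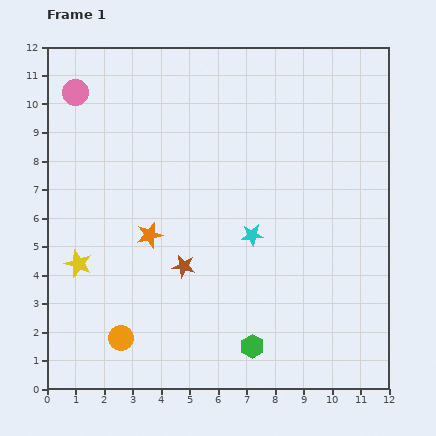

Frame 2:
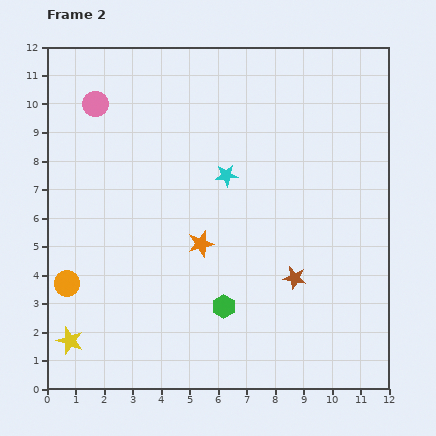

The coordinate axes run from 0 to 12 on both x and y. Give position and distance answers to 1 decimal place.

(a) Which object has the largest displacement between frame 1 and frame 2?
the brown star

(moved 3.9; next 2.7)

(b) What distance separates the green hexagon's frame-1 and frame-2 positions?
1.7

The green hexagon moved from (7.2, 1.5) to (6.2, 2.9), a distance of √(1.0² + 1.4²) ≈ 1.7.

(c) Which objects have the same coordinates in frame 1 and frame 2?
none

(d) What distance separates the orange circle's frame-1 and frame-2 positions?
2.7

The orange circle moved from (2.6, 1.8) to (0.7, 3.7), a distance of √(1.9² + 1.9²) ≈ 2.7.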